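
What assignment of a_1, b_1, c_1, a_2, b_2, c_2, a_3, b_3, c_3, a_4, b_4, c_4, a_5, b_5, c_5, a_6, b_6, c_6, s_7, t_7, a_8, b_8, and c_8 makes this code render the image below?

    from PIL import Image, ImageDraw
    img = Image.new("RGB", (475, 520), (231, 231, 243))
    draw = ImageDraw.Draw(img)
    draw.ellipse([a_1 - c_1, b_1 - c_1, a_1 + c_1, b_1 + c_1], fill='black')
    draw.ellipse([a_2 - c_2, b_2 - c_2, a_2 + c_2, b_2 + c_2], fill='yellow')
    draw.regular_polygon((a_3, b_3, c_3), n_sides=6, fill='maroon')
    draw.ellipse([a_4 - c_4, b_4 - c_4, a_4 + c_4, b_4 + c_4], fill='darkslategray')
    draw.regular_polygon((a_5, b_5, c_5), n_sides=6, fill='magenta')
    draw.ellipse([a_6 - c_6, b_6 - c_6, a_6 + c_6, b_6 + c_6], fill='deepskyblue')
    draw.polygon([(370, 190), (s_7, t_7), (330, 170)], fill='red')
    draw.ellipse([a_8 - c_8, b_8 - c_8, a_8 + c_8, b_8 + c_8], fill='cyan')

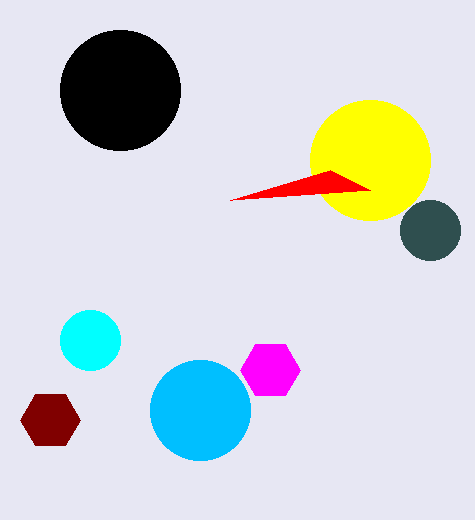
a_1 = 120
b_1 = 90
c_1 = 60
a_2 = 370
b_2 = 160
c_2 = 60
a_3 = 50
b_3 = 420
c_3 = 30
a_4 = 430
b_4 = 230
c_4 = 30
a_5 = 270
b_5 = 370
c_5 = 30
a_6 = 200
b_6 = 410
c_6 = 50
s_7 = 230
t_7 = 200
a_8 = 90
b_8 = 340
c_8 = 30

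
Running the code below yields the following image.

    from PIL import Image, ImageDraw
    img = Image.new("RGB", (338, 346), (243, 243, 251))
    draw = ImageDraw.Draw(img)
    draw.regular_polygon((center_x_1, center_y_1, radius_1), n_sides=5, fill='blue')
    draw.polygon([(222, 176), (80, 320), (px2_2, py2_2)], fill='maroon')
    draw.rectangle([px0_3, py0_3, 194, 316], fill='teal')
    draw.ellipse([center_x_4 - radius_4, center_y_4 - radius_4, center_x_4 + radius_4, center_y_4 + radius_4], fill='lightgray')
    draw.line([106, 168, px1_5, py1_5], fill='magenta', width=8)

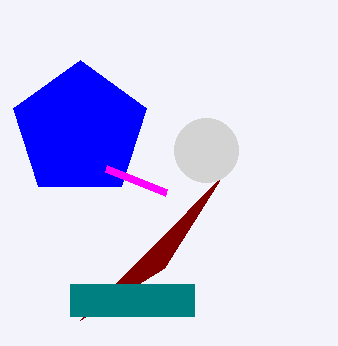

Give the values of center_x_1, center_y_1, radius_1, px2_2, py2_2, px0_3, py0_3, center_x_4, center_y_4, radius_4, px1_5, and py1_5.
center_x_1 = 80; center_y_1 = 130; radius_1 = 70; px2_2 = 164; py2_2 = 268; px0_3 = 70; py0_3 = 284; center_x_4 = 206; center_y_4 = 150; radius_4 = 32; px1_5 = 166; py1_5 = 192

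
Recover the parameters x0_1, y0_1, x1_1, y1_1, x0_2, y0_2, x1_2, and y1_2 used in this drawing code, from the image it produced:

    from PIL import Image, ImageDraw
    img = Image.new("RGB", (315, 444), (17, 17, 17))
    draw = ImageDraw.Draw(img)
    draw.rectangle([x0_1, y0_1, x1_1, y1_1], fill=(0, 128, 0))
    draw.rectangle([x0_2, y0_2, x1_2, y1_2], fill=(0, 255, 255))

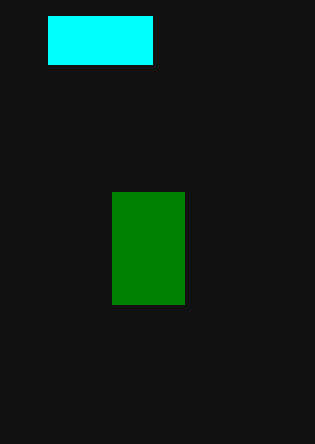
x0_1 = 112
y0_1 = 192
x1_1 = 184
y1_1 = 304
x0_2 = 48
y0_2 = 16
x1_2 = 152
y1_2 = 64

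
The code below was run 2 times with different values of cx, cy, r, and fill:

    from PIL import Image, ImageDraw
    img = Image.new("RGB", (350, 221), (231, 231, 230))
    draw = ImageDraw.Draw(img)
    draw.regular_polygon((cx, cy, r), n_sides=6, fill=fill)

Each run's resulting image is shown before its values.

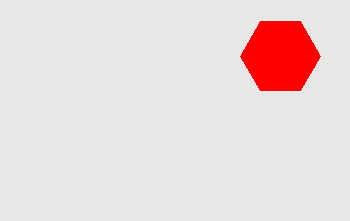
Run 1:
cx = 280
cy = 56
r = 40
fill = 'red'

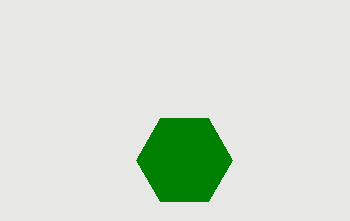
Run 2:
cx = 184
cy = 160
r = 48
fill = 'green'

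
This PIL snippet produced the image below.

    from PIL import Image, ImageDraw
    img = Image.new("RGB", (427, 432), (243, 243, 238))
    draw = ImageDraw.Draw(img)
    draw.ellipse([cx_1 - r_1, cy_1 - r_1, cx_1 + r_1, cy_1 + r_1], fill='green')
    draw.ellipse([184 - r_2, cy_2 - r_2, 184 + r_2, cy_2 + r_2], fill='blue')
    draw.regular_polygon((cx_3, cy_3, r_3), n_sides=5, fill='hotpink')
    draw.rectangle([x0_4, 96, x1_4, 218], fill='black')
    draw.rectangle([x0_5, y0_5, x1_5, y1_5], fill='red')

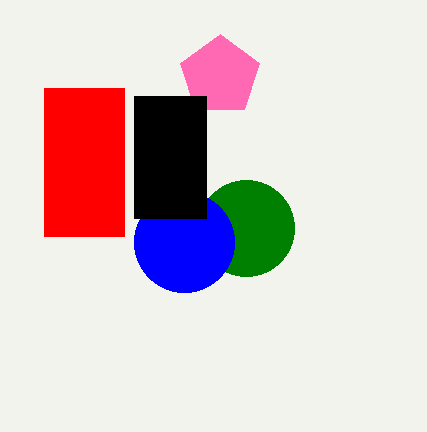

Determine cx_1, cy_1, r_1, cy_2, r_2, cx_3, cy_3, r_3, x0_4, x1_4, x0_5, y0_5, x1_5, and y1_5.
cx_1 = 246; cy_1 = 228; r_1 = 48; cy_2 = 242; r_2 = 50; cx_3 = 220; cy_3 = 76; r_3 = 42; x0_4 = 134; x1_4 = 206; x0_5 = 44; y0_5 = 88; x1_5 = 124; y1_5 = 236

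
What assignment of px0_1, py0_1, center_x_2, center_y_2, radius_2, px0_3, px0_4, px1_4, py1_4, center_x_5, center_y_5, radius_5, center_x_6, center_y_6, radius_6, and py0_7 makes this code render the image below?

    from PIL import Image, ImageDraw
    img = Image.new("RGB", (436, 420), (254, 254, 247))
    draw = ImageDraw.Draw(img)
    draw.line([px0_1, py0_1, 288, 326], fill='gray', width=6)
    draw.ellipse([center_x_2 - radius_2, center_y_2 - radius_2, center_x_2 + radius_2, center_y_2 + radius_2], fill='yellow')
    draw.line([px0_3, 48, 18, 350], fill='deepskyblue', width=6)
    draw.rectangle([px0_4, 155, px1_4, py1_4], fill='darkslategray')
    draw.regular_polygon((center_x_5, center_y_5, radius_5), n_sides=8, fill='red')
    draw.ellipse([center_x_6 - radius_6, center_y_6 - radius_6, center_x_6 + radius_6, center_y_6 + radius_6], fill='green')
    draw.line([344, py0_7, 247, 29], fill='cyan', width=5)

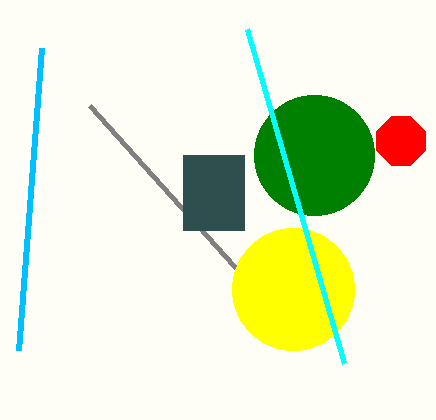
px0_1 = 89; py0_1 = 105; center_x_2 = 293; center_y_2 = 289; radius_2 = 61; px0_3 = 41; px0_4 = 183; px1_4 = 244; py1_4 = 230; center_x_5 = 401; center_y_5 = 141; radius_5 = 26; center_x_6 = 314; center_y_6 = 155; radius_6 = 60; py0_7 = 363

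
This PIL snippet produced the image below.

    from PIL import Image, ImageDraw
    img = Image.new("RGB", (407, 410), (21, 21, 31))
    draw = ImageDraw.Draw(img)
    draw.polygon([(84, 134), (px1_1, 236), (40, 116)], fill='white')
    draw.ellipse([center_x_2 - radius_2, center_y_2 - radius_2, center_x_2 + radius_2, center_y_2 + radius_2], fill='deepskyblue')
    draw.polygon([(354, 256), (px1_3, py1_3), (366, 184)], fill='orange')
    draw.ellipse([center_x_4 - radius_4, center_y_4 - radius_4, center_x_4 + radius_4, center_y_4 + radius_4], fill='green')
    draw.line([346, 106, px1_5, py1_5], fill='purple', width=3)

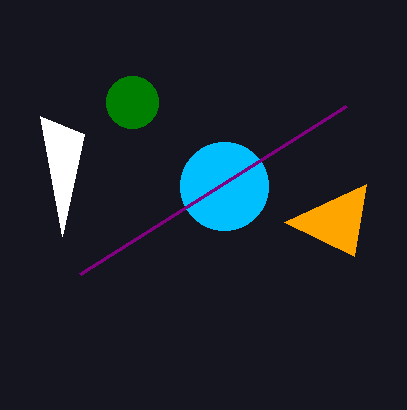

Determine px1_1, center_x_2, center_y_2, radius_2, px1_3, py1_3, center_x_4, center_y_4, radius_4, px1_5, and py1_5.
px1_1 = 62
center_x_2 = 224
center_y_2 = 186
radius_2 = 44
px1_3 = 284
py1_3 = 222
center_x_4 = 132
center_y_4 = 102
radius_4 = 26
px1_5 = 80
py1_5 = 274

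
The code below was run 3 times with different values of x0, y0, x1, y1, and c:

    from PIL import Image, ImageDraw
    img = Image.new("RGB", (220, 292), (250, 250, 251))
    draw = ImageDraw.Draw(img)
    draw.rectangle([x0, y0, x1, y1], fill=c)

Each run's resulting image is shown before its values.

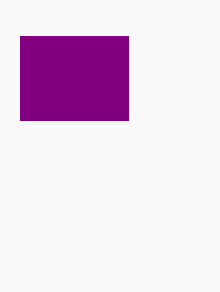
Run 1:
x0 = 20; y0 = 36; x1 = 128; y1 = 120; c = 'purple'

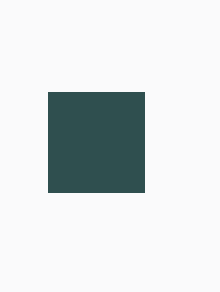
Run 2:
x0 = 48; y0 = 92; x1 = 144; y1 = 192; c = 'darkslategray'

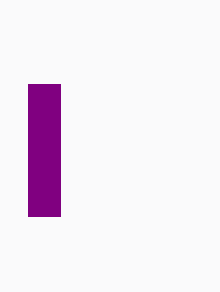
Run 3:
x0 = 28
y0 = 84
x1 = 60
y1 = 216
c = 'purple'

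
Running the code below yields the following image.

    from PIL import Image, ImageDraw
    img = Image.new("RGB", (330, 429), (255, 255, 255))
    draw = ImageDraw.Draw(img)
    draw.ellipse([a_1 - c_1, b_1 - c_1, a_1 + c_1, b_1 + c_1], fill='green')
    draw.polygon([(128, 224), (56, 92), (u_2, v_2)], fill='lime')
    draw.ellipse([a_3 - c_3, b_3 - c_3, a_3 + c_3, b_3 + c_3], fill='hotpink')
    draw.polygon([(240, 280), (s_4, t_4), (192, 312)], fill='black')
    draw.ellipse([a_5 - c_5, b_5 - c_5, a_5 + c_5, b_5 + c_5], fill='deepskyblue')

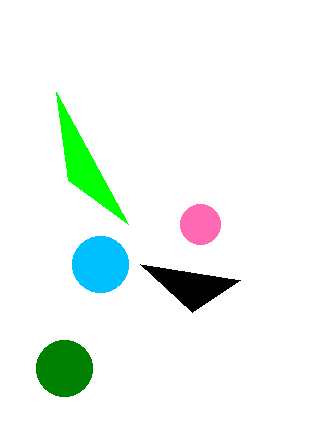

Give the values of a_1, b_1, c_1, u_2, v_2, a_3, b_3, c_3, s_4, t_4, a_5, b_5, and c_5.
a_1 = 64, b_1 = 368, c_1 = 28, u_2 = 68, v_2 = 180, a_3 = 200, b_3 = 224, c_3 = 20, s_4 = 140, t_4 = 264, a_5 = 100, b_5 = 264, c_5 = 28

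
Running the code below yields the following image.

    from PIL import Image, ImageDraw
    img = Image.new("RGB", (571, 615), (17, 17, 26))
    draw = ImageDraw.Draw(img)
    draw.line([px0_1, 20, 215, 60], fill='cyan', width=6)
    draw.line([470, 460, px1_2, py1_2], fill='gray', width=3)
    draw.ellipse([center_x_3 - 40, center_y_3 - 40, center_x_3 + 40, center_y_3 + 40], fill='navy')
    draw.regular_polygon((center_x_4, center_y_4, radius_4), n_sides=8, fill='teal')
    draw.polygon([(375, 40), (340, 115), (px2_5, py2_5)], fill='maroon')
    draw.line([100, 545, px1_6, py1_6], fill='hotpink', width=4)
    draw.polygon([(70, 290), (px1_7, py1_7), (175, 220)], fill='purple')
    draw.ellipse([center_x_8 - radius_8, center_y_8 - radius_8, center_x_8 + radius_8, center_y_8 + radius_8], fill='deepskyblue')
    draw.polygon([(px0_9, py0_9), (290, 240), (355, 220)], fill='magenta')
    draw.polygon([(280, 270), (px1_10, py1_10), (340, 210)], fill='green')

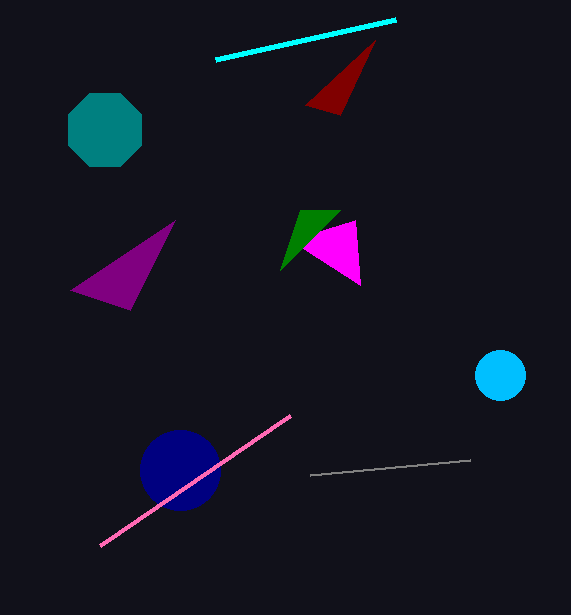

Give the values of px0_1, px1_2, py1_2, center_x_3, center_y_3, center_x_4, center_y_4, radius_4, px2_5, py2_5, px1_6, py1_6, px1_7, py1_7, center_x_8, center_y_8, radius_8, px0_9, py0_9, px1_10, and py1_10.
px0_1 = 395; px1_2 = 310; py1_2 = 475; center_x_3 = 180; center_y_3 = 470; center_x_4 = 105; center_y_4 = 130; radius_4 = 40; px2_5 = 305; py2_5 = 105; px1_6 = 290; py1_6 = 415; px1_7 = 130; py1_7 = 310; center_x_8 = 500; center_y_8 = 375; radius_8 = 25; px0_9 = 360; py0_9 = 285; px1_10 = 300; py1_10 = 210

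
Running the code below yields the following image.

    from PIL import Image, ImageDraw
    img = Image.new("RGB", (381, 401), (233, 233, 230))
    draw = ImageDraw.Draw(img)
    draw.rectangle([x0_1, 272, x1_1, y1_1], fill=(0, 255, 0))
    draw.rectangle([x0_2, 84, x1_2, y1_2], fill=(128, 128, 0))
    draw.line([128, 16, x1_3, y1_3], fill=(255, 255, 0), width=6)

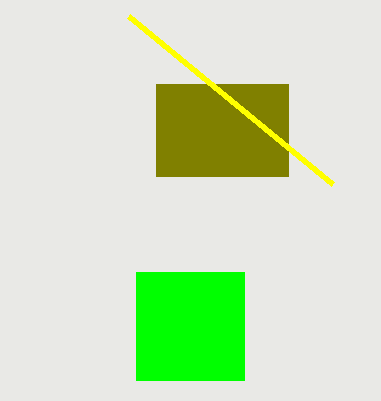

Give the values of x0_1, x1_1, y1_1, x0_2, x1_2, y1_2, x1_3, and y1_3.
x0_1 = 136, x1_1 = 244, y1_1 = 380, x0_2 = 156, x1_2 = 288, y1_2 = 176, x1_3 = 332, y1_3 = 184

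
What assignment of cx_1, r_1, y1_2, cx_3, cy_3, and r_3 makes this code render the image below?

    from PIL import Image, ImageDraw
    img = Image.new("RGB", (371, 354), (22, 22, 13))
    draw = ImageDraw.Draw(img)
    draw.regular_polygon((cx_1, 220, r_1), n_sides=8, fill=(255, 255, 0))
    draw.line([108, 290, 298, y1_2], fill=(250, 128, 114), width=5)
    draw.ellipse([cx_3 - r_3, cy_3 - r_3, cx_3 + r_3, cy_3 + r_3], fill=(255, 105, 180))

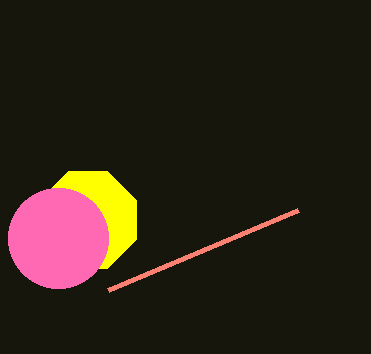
cx_1 = 88, r_1 = 52, y1_2 = 210, cx_3 = 58, cy_3 = 238, r_3 = 50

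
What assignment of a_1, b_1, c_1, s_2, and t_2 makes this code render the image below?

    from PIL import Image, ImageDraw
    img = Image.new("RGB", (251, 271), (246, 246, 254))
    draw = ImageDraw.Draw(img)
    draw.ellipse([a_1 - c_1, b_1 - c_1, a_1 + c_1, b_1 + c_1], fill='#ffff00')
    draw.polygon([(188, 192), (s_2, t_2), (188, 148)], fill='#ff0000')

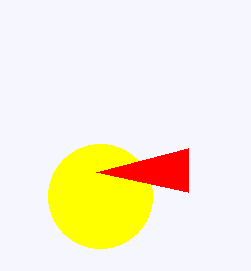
a_1 = 100
b_1 = 196
c_1 = 52
s_2 = 96
t_2 = 172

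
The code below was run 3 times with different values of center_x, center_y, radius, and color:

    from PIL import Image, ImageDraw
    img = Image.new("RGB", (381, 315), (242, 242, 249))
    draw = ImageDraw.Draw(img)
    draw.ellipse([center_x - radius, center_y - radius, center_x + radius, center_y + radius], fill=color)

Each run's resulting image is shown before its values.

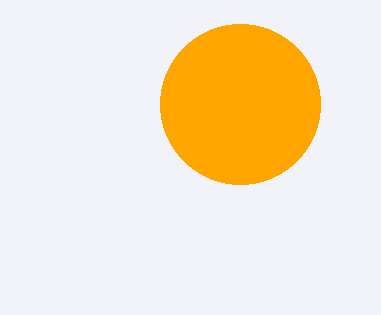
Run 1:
center_x = 240
center_y = 104
radius = 80
color = 'orange'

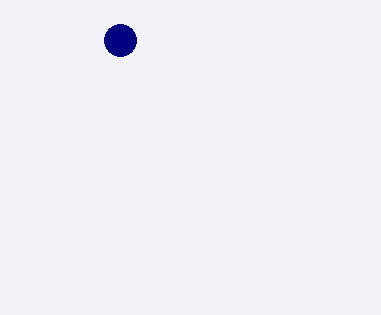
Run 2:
center_x = 120
center_y = 40
radius = 16
color = 'navy'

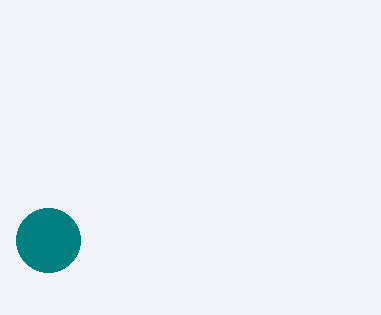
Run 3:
center_x = 48
center_y = 240
radius = 32
color = 'teal'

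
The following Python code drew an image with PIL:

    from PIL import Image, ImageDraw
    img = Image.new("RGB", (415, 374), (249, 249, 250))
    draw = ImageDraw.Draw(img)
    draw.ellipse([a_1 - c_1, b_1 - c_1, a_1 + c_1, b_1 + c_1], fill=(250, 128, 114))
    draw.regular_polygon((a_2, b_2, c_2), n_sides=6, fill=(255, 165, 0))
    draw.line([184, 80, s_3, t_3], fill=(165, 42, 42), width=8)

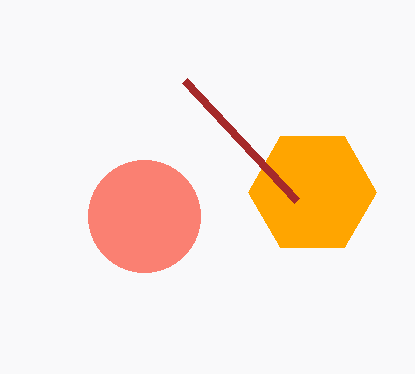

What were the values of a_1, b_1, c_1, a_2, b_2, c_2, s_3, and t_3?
a_1 = 144
b_1 = 216
c_1 = 56
a_2 = 312
b_2 = 192
c_2 = 64
s_3 = 296
t_3 = 200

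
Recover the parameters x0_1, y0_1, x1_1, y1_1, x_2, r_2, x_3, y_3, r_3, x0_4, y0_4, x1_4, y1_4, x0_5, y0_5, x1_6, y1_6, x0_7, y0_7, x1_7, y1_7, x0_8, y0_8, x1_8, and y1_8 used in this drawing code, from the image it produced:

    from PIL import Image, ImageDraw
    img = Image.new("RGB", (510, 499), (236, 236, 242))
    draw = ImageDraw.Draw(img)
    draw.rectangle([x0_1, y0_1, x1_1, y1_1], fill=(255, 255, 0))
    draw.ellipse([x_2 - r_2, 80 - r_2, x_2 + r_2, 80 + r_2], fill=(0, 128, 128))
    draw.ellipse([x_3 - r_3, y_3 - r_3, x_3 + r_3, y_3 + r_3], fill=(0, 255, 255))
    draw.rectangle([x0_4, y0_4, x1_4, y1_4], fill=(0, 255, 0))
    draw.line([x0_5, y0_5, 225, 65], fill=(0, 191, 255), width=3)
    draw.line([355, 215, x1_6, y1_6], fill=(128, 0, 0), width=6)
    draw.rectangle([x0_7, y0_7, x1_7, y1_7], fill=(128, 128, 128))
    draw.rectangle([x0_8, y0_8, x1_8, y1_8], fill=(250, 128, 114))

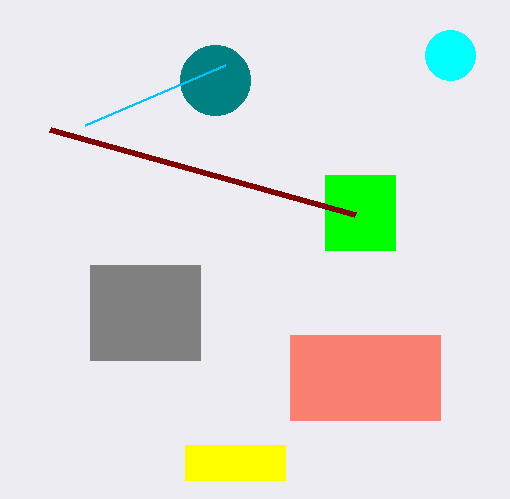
x0_1 = 185
y0_1 = 445
x1_1 = 285
y1_1 = 480
x_2 = 215
r_2 = 35
x_3 = 450
y_3 = 55
r_3 = 25
x0_4 = 325
y0_4 = 175
x1_4 = 395
y1_4 = 250
x0_5 = 85
y0_5 = 125
x1_6 = 50
y1_6 = 130
x0_7 = 90
y0_7 = 265
x1_7 = 200
y1_7 = 360
x0_8 = 290
y0_8 = 335
x1_8 = 440
y1_8 = 420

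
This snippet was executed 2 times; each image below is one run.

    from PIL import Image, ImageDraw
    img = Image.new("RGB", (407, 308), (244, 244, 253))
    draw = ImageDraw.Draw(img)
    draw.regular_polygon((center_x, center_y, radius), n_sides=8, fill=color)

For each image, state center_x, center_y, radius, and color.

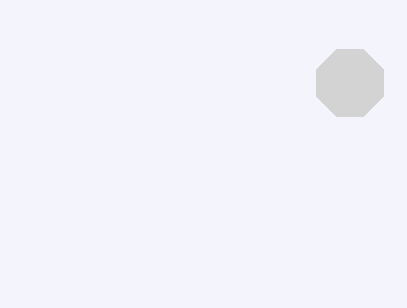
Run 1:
center_x = 350
center_y = 83
radius = 36
color = 'lightgray'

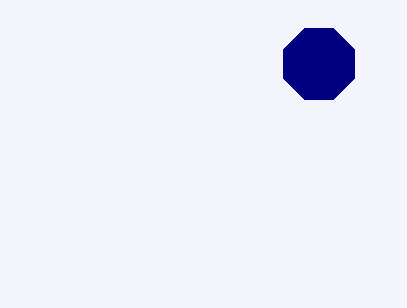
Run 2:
center_x = 319, center_y = 64, radius = 38, color = 'navy'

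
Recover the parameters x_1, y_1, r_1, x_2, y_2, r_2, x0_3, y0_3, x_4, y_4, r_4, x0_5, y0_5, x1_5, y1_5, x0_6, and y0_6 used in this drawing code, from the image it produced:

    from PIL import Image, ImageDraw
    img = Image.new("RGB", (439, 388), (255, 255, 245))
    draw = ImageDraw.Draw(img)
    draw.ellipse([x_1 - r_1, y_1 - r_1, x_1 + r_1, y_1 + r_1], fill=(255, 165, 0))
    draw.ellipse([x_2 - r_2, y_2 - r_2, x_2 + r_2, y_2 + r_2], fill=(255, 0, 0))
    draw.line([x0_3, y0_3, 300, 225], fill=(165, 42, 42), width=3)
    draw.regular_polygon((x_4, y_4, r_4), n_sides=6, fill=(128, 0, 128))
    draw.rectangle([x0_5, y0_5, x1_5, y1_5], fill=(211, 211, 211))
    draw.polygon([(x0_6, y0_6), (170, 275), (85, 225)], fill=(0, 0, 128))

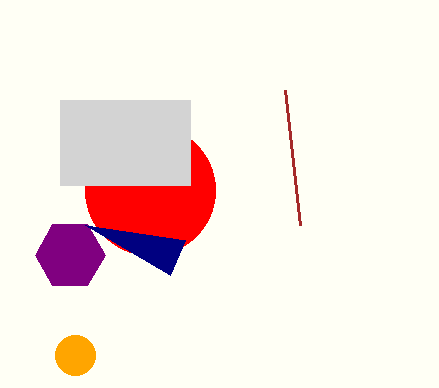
x_1 = 75, y_1 = 355, r_1 = 20, x_2 = 150, y_2 = 190, r_2 = 65, x0_3 = 285, y0_3 = 90, x_4 = 70, y_4 = 255, r_4 = 35, x0_5 = 60, y0_5 = 100, x1_5 = 190, y1_5 = 185, x0_6 = 185, y0_6 = 240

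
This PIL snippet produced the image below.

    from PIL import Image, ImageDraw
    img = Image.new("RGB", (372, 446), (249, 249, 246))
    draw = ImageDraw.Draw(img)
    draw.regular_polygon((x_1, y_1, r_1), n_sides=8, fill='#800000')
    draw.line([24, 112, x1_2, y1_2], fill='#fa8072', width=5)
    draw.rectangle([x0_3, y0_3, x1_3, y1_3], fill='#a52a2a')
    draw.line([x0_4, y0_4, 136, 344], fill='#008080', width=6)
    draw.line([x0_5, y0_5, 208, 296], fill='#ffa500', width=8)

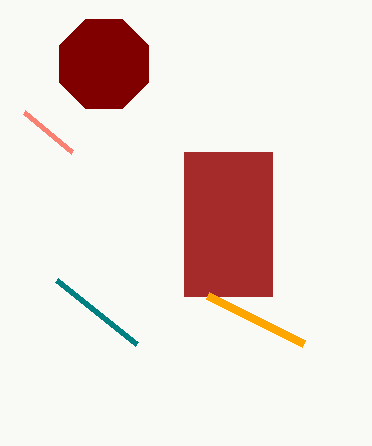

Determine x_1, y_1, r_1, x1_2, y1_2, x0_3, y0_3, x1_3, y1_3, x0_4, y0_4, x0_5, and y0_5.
x_1 = 104; y_1 = 64; r_1 = 48; x1_2 = 72; y1_2 = 152; x0_3 = 184; y0_3 = 152; x1_3 = 272; y1_3 = 296; x0_4 = 56; y0_4 = 280; x0_5 = 304; y0_5 = 344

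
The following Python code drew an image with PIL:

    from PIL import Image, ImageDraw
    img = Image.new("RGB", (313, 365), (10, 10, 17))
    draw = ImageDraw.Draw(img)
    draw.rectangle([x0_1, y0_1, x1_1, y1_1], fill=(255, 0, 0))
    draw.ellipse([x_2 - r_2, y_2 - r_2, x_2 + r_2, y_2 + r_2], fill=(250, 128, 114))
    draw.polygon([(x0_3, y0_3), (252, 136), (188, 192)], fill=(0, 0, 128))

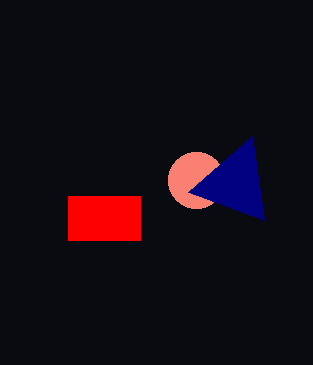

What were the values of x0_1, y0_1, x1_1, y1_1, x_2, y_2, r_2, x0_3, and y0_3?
x0_1 = 68; y0_1 = 196; x1_1 = 140; y1_1 = 240; x_2 = 196; y_2 = 180; r_2 = 28; x0_3 = 264; y0_3 = 220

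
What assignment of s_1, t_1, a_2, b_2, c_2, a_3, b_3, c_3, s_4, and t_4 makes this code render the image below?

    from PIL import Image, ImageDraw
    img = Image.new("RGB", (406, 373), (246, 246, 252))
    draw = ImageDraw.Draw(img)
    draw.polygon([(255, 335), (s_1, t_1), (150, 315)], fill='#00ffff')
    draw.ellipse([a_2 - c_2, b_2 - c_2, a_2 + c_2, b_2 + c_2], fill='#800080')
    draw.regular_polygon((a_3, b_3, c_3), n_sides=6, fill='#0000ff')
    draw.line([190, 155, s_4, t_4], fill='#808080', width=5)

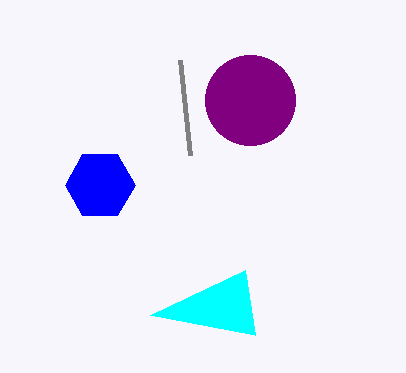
s_1 = 245, t_1 = 270, a_2 = 250, b_2 = 100, c_2 = 45, a_3 = 100, b_3 = 185, c_3 = 35, s_4 = 180, t_4 = 60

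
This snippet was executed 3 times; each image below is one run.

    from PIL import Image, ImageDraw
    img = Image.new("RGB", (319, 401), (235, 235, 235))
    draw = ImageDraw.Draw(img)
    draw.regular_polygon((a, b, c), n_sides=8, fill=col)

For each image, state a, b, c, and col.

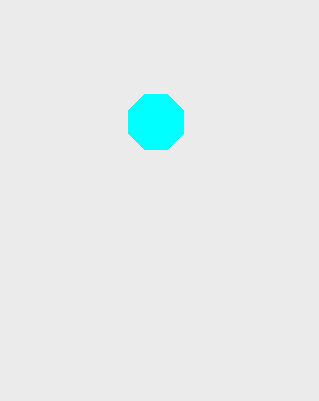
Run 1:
a = 156, b = 122, c = 30, col = 'cyan'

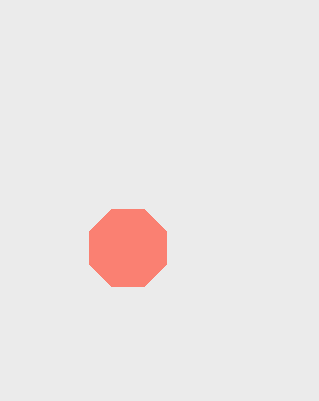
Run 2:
a = 128; b = 248; c = 42; col = 'salmon'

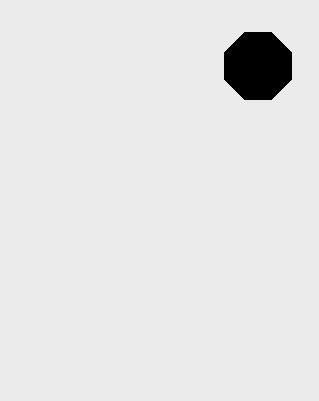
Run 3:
a = 258; b = 66; c = 36; col = 'black'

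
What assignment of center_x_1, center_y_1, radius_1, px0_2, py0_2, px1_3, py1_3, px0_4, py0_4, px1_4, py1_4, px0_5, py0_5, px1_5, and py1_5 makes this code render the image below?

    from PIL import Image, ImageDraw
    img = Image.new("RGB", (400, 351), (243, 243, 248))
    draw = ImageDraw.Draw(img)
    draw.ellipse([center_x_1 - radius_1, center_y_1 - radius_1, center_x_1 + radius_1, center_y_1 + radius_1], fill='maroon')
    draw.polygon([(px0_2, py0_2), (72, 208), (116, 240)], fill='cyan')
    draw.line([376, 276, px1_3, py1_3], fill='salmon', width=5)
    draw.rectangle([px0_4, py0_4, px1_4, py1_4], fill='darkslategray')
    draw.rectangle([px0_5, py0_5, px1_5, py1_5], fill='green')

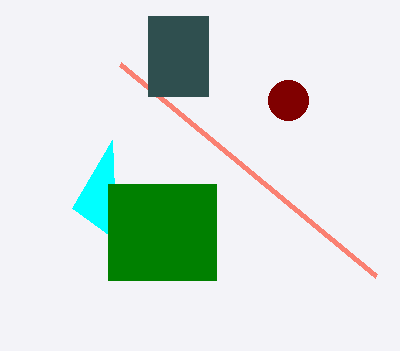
center_x_1 = 288, center_y_1 = 100, radius_1 = 20, px0_2 = 112, py0_2 = 140, px1_3 = 120, py1_3 = 64, px0_4 = 148, py0_4 = 16, px1_4 = 208, py1_4 = 96, px0_5 = 108, py0_5 = 184, px1_5 = 216, py1_5 = 280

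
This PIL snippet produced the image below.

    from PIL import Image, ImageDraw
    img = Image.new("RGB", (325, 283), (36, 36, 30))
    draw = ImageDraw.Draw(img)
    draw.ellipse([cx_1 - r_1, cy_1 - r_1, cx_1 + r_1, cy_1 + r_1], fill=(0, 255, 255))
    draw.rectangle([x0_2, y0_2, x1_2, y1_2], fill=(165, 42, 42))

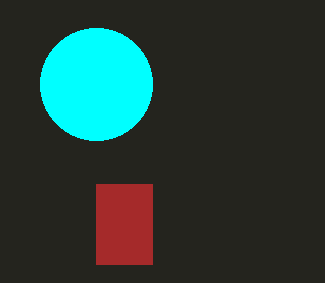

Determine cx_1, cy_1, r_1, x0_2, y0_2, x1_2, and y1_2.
cx_1 = 96; cy_1 = 84; r_1 = 56; x0_2 = 96; y0_2 = 184; x1_2 = 152; y1_2 = 264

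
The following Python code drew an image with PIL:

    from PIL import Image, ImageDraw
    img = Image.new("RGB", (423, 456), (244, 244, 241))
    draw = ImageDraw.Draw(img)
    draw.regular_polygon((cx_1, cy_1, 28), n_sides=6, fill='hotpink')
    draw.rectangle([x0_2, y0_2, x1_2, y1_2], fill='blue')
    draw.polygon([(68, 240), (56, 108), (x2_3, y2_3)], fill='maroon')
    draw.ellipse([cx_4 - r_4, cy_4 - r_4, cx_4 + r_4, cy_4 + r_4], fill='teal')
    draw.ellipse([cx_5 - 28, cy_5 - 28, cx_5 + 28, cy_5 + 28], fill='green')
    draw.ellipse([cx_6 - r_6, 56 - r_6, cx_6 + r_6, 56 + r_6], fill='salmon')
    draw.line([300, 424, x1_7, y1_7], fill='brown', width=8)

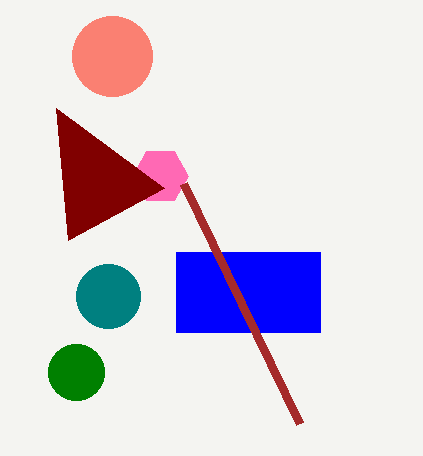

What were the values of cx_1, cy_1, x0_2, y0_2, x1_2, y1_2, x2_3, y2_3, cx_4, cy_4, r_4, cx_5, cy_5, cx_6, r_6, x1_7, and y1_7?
cx_1 = 160, cy_1 = 176, x0_2 = 176, y0_2 = 252, x1_2 = 320, y1_2 = 332, x2_3 = 164, y2_3 = 188, cx_4 = 108, cy_4 = 296, r_4 = 32, cx_5 = 76, cy_5 = 372, cx_6 = 112, r_6 = 40, x1_7 = 184, y1_7 = 184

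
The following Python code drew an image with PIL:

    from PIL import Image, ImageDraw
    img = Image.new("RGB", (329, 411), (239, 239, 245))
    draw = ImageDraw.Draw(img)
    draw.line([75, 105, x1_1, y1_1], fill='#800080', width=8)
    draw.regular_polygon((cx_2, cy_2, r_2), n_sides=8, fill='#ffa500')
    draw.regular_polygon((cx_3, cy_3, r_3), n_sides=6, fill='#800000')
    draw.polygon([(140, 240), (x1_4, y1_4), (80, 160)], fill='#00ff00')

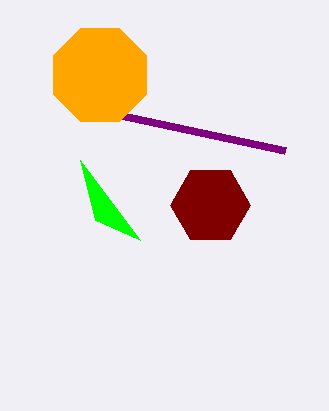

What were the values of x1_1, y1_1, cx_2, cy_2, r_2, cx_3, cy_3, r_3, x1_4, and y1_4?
x1_1 = 285, y1_1 = 150, cx_2 = 100, cy_2 = 75, r_2 = 50, cx_3 = 210, cy_3 = 205, r_3 = 40, x1_4 = 95, y1_4 = 220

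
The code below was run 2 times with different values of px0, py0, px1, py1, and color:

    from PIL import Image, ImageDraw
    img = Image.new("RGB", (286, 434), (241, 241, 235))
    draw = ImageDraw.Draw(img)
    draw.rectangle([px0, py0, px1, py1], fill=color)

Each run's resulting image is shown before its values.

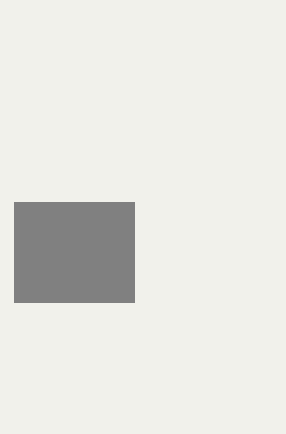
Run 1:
px0 = 14, py0 = 202, px1 = 134, py1 = 302, color = 'gray'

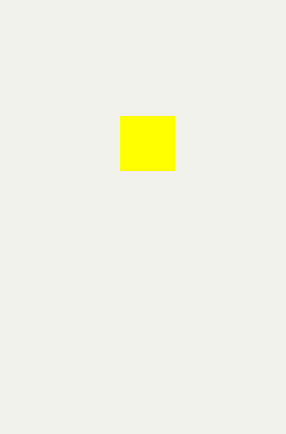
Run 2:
px0 = 120; py0 = 116; px1 = 174; py1 = 170; color = 'yellow'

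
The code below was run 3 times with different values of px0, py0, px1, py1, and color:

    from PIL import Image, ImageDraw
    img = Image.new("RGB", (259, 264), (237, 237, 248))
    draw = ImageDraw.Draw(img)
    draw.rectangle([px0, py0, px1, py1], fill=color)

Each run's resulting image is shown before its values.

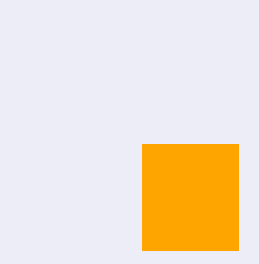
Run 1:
px0 = 142, py0 = 144, px1 = 238, py1 = 250, color = 'orange'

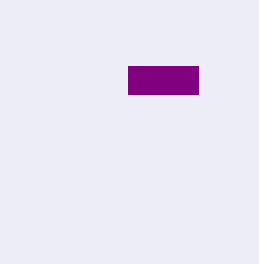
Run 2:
px0 = 128; py0 = 66; px1 = 198; py1 = 94; color = 'purple'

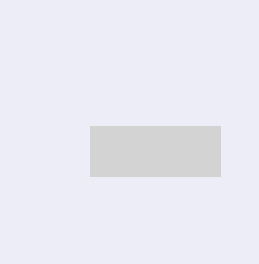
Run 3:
px0 = 90
py0 = 126
px1 = 220
py1 = 176
color = 'lightgray'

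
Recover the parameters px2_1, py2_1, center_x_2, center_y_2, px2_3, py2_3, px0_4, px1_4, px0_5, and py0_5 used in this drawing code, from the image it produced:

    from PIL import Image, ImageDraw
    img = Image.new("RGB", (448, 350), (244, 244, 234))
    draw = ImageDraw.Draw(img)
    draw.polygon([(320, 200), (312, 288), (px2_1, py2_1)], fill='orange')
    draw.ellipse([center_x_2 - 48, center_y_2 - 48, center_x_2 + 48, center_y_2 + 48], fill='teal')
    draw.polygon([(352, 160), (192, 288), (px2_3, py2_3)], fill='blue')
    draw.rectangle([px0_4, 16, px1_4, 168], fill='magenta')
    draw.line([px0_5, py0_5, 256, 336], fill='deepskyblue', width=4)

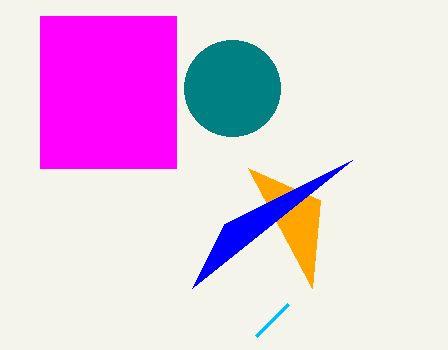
px2_1 = 248, py2_1 = 168, center_x_2 = 232, center_y_2 = 88, px2_3 = 224, py2_3 = 224, px0_4 = 40, px1_4 = 176, px0_5 = 288, py0_5 = 304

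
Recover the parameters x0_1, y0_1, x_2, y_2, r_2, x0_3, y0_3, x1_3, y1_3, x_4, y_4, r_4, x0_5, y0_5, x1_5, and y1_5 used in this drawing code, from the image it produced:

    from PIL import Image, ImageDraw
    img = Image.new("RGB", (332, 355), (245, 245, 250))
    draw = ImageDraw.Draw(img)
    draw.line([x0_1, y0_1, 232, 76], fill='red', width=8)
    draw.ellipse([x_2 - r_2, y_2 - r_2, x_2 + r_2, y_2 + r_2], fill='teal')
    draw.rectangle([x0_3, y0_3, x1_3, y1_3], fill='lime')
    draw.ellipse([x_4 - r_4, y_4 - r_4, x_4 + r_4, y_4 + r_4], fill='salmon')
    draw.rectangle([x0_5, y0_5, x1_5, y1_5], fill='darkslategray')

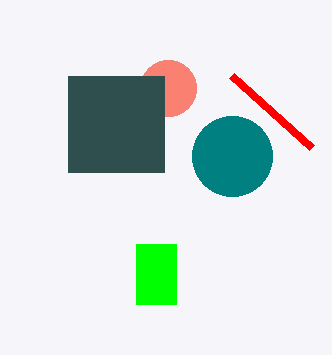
x0_1 = 312, y0_1 = 148, x_2 = 232, y_2 = 156, r_2 = 40, x0_3 = 136, y0_3 = 244, x1_3 = 176, y1_3 = 304, x_4 = 168, y_4 = 88, r_4 = 28, x0_5 = 68, y0_5 = 76, x1_5 = 164, y1_5 = 172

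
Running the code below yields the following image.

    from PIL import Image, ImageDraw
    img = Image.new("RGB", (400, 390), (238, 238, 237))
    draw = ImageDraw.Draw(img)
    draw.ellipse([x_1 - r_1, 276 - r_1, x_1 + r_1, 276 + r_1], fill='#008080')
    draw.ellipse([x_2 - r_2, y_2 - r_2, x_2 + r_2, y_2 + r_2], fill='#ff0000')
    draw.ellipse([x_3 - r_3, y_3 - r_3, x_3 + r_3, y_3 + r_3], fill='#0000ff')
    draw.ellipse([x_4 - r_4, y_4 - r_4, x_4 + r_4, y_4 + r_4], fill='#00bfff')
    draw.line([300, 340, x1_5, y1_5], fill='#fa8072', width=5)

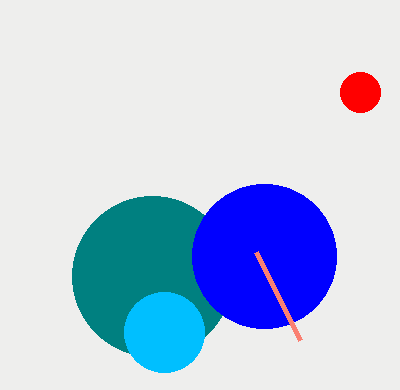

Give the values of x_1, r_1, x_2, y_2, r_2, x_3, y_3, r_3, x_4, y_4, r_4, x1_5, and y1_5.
x_1 = 152, r_1 = 80, x_2 = 360, y_2 = 92, r_2 = 20, x_3 = 264, y_3 = 256, r_3 = 72, x_4 = 164, y_4 = 332, r_4 = 40, x1_5 = 256, y1_5 = 252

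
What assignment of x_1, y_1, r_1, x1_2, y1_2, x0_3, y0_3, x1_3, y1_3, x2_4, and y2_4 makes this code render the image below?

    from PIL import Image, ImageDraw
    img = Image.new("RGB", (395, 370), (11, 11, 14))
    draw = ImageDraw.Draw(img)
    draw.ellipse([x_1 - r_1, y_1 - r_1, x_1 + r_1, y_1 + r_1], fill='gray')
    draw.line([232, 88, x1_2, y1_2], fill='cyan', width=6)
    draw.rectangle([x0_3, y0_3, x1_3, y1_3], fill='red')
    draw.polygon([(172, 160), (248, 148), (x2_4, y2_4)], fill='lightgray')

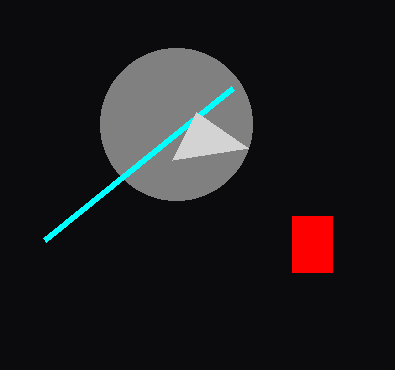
x_1 = 176; y_1 = 124; r_1 = 76; x1_2 = 44; y1_2 = 240; x0_3 = 292; y0_3 = 216; x1_3 = 332; y1_3 = 272; x2_4 = 196; y2_4 = 112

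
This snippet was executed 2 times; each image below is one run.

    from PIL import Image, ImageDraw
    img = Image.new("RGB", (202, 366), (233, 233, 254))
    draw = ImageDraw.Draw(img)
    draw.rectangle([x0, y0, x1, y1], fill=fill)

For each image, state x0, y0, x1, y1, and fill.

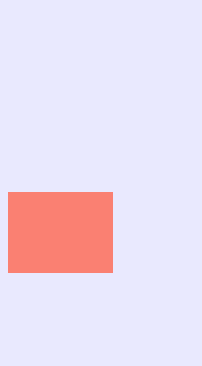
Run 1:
x0 = 8, y0 = 192, x1 = 112, y1 = 272, fill = 'salmon'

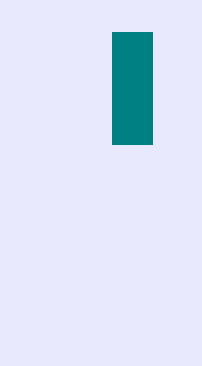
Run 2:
x0 = 112, y0 = 32, x1 = 152, y1 = 144, fill = 'teal'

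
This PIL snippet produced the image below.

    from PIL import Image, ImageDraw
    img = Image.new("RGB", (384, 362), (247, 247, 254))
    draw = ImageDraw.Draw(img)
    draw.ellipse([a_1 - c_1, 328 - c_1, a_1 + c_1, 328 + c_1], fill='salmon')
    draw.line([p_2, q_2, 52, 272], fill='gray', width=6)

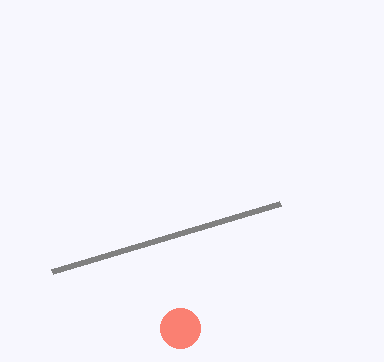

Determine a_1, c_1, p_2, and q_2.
a_1 = 180
c_1 = 20
p_2 = 280
q_2 = 204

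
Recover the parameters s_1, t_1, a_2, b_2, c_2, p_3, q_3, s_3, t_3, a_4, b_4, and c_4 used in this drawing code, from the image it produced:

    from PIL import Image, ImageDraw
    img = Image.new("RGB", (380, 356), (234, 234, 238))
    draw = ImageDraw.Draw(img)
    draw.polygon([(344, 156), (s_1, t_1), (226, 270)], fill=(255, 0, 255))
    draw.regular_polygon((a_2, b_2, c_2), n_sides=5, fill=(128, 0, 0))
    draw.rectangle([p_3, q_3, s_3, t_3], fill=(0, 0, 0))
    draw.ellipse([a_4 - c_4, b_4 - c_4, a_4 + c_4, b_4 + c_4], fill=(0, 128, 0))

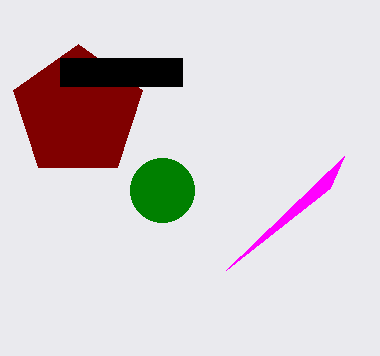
s_1 = 330; t_1 = 188; a_2 = 78; b_2 = 112; c_2 = 68; p_3 = 60; q_3 = 58; s_3 = 182; t_3 = 86; a_4 = 162; b_4 = 190; c_4 = 32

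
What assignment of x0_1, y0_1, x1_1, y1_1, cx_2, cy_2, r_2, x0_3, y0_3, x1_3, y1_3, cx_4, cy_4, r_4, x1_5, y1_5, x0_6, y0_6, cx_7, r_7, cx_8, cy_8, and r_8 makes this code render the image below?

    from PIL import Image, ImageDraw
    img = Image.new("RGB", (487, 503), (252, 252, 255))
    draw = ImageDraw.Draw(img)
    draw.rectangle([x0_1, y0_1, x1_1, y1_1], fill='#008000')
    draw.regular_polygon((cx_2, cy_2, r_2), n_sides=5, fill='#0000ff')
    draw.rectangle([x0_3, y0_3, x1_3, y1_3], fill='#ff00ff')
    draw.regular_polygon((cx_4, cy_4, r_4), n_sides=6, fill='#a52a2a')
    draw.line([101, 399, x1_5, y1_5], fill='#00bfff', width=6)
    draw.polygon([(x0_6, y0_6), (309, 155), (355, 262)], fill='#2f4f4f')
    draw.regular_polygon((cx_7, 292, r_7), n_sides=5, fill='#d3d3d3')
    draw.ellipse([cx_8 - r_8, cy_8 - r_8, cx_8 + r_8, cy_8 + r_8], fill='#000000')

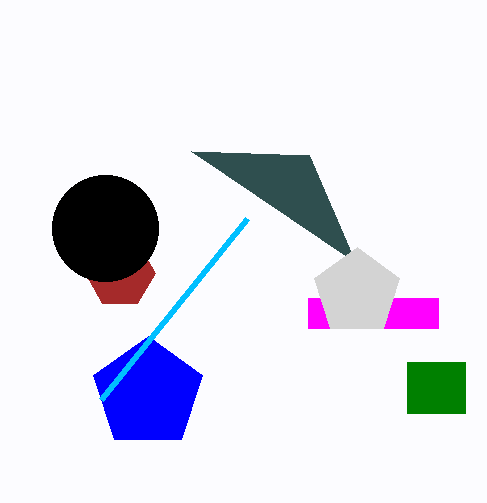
x0_1 = 407, y0_1 = 362, x1_1 = 465, y1_1 = 413, cx_2 = 148, cy_2 = 393, r_2 = 57, x0_3 = 308, y0_3 = 298, x1_3 = 438, y1_3 = 328, cx_4 = 120, cy_4 = 273, r_4 = 35, x1_5 = 247, y1_5 = 218, x0_6 = 191, y0_6 = 151, cx_7 = 357, r_7 = 45, cx_8 = 105, cy_8 = 228, r_8 = 53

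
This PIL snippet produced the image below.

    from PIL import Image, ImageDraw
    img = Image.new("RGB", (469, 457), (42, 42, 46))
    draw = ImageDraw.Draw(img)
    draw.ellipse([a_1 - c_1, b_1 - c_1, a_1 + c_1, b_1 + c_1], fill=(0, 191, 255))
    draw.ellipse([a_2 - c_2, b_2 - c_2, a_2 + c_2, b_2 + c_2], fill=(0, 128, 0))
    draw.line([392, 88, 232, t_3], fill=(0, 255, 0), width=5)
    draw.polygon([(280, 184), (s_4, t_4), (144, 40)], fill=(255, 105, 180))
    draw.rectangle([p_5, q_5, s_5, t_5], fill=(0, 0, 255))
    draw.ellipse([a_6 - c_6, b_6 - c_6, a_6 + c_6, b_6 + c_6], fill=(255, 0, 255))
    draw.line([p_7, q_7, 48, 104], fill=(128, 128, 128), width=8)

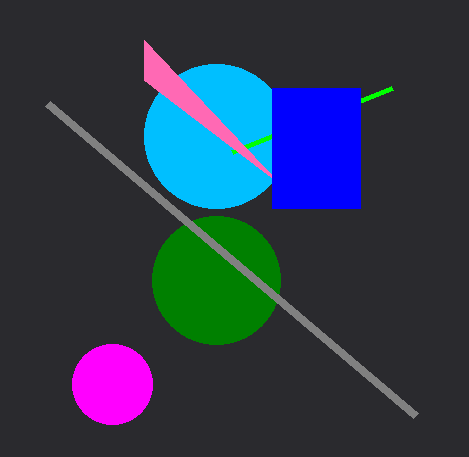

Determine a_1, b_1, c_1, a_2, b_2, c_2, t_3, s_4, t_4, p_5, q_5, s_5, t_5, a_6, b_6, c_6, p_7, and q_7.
a_1 = 216; b_1 = 136; c_1 = 72; a_2 = 216; b_2 = 280; c_2 = 64; t_3 = 152; s_4 = 144; t_4 = 80; p_5 = 272; q_5 = 88; s_5 = 360; t_5 = 208; a_6 = 112; b_6 = 384; c_6 = 40; p_7 = 416; q_7 = 416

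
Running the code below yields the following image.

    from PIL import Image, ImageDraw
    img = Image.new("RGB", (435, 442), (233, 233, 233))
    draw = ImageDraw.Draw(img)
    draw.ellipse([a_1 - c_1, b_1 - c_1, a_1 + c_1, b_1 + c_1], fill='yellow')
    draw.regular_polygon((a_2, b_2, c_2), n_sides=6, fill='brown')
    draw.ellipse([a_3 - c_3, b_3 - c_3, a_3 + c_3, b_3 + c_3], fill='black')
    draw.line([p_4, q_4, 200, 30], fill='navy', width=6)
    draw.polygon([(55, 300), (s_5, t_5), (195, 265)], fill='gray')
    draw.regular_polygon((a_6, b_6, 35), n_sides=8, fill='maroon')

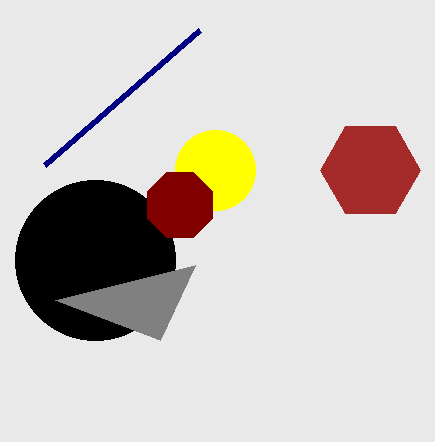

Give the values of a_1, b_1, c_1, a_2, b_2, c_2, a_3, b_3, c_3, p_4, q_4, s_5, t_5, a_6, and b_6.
a_1 = 215
b_1 = 170
c_1 = 40
a_2 = 370
b_2 = 170
c_2 = 50
a_3 = 95
b_3 = 260
c_3 = 80
p_4 = 45
q_4 = 165
s_5 = 160
t_5 = 340
a_6 = 180
b_6 = 205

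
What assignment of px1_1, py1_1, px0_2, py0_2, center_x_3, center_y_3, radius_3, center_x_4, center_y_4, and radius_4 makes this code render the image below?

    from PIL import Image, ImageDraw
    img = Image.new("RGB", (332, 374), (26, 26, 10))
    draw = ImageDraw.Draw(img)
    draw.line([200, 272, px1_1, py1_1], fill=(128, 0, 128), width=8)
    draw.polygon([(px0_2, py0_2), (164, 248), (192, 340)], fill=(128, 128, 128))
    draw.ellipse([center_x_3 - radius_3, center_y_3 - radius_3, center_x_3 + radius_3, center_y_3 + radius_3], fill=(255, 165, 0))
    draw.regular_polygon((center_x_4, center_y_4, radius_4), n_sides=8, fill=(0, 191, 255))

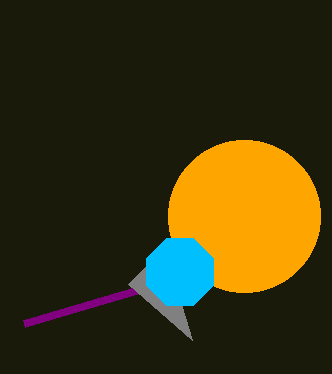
px1_1 = 24; py1_1 = 324; px0_2 = 128; py0_2 = 284; center_x_3 = 244; center_y_3 = 216; radius_3 = 76; center_x_4 = 180; center_y_4 = 272; radius_4 = 36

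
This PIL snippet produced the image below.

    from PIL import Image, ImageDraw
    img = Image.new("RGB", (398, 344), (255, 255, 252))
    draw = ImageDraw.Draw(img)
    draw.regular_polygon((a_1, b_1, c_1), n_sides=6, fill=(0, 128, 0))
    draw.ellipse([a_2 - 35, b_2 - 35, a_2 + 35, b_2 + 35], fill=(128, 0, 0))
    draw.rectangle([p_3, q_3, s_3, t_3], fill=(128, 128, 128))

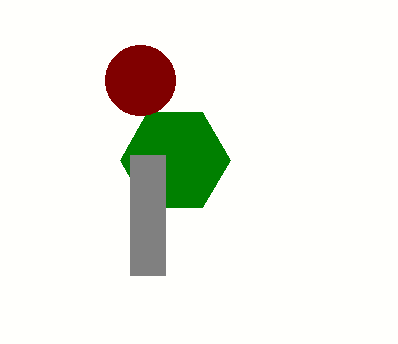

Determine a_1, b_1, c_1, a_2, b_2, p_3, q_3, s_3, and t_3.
a_1 = 175, b_1 = 160, c_1 = 55, a_2 = 140, b_2 = 80, p_3 = 130, q_3 = 155, s_3 = 165, t_3 = 275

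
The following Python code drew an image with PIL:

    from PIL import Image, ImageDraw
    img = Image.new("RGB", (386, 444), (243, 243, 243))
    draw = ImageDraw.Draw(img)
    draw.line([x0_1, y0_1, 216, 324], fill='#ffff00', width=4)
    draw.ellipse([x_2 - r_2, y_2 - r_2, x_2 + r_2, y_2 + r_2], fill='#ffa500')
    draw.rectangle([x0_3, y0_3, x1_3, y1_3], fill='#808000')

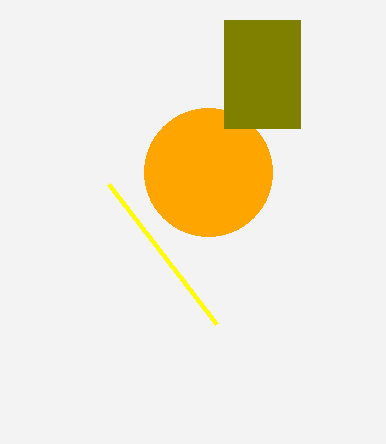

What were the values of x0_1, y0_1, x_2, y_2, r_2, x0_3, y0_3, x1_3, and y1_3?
x0_1 = 108, y0_1 = 184, x_2 = 208, y_2 = 172, r_2 = 64, x0_3 = 224, y0_3 = 20, x1_3 = 300, y1_3 = 128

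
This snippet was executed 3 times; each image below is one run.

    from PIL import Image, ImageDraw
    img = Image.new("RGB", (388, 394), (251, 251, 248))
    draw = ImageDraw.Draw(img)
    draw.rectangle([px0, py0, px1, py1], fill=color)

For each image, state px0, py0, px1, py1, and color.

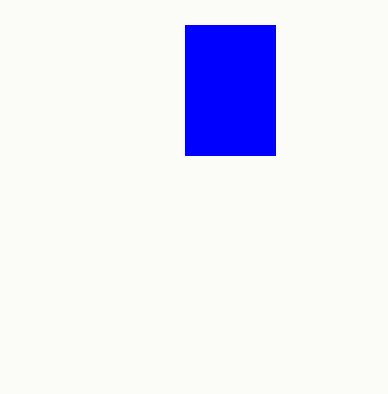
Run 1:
px0 = 185; py0 = 25; px1 = 275; py1 = 155; color = 'blue'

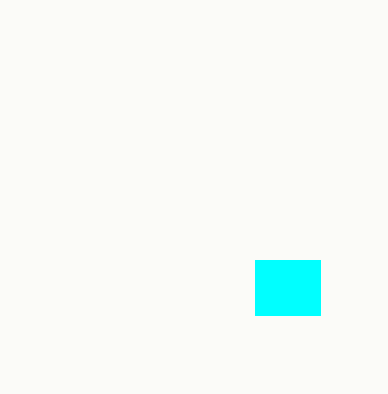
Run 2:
px0 = 255, py0 = 260, px1 = 320, py1 = 315, color = 'cyan'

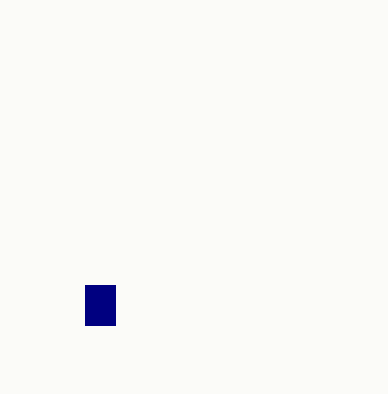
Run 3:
px0 = 85
py0 = 285
px1 = 115
py1 = 325
color = 'navy'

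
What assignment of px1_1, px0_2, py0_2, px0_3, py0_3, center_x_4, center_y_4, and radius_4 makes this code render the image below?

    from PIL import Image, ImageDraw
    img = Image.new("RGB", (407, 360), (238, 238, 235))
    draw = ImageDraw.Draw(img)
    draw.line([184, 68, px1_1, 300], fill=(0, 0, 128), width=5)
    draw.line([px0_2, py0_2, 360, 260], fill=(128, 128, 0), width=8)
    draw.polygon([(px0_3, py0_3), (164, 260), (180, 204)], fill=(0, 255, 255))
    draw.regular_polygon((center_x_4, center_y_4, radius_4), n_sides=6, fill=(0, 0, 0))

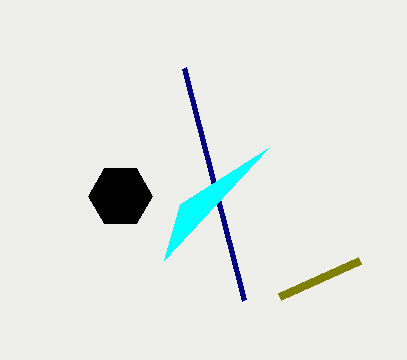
px1_1 = 244; px0_2 = 280; py0_2 = 296; px0_3 = 268; py0_3 = 148; center_x_4 = 120; center_y_4 = 196; radius_4 = 32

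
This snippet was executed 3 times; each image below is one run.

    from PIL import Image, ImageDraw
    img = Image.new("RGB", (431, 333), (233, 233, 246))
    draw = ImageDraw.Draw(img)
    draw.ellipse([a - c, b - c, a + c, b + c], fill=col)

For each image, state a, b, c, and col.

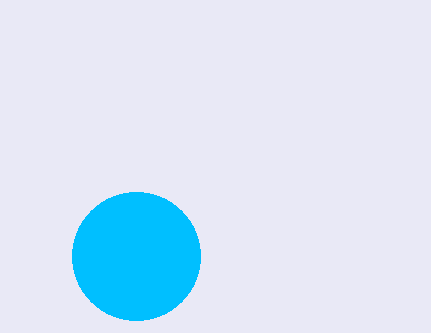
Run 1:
a = 136
b = 256
c = 64
col = 'deepskyblue'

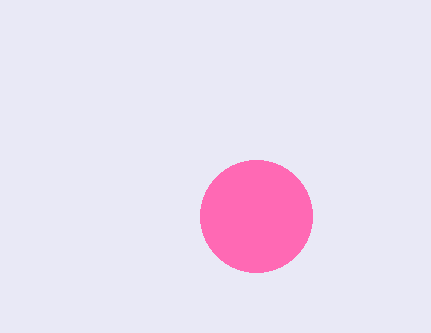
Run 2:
a = 256, b = 216, c = 56, col = 'hotpink'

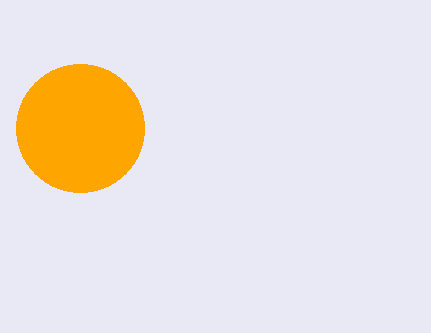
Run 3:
a = 80
b = 128
c = 64
col = 'orange'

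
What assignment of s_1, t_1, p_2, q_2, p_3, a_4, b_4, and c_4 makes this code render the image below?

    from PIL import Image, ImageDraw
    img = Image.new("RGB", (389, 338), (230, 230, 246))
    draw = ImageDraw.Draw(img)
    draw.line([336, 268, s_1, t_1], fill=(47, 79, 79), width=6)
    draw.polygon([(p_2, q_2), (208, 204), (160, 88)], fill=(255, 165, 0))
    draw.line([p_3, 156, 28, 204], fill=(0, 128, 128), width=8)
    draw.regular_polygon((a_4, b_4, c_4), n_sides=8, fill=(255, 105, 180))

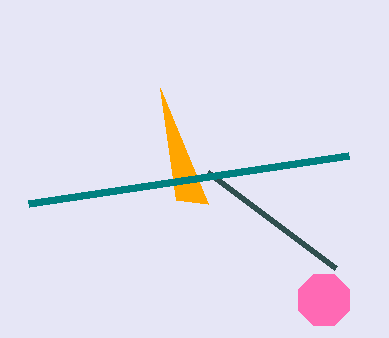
s_1 = 208; t_1 = 172; p_2 = 176; q_2 = 200; p_3 = 348; a_4 = 324; b_4 = 300; c_4 = 28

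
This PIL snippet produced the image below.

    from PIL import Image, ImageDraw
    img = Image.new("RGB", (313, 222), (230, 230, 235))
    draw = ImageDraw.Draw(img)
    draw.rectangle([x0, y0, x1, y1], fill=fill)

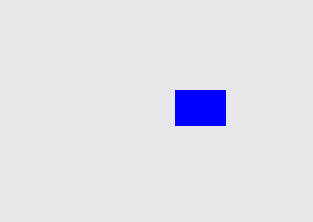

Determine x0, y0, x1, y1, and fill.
x0 = 175, y0 = 90, x1 = 225, y1 = 125, fill = 'blue'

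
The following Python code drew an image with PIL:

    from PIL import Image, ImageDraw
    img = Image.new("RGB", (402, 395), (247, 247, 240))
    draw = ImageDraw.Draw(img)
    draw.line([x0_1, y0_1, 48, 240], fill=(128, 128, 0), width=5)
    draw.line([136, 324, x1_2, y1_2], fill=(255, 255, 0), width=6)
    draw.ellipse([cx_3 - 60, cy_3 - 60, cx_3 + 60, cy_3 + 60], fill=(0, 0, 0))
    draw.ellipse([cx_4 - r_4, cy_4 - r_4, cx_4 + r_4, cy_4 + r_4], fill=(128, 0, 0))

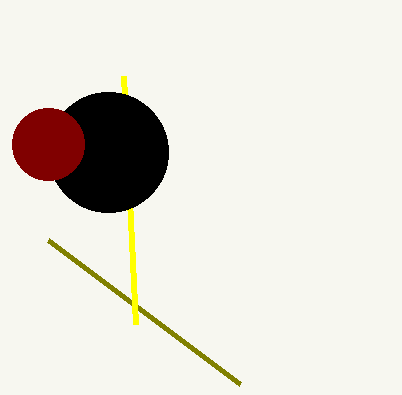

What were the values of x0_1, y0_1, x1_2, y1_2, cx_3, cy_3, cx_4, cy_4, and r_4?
x0_1 = 240; y0_1 = 384; x1_2 = 124; y1_2 = 76; cx_3 = 108; cy_3 = 152; cx_4 = 48; cy_4 = 144; r_4 = 36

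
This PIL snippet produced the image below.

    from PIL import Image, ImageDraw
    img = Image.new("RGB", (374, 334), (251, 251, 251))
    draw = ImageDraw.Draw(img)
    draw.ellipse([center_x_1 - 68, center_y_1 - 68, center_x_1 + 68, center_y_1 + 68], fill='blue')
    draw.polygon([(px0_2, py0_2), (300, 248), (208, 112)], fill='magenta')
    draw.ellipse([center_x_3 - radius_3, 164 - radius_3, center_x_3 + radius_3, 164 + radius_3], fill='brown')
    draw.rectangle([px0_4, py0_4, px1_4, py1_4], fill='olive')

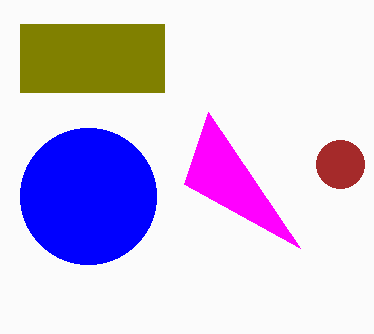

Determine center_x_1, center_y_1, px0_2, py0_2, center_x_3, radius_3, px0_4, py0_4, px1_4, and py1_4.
center_x_1 = 88
center_y_1 = 196
px0_2 = 184
py0_2 = 184
center_x_3 = 340
radius_3 = 24
px0_4 = 20
py0_4 = 24
px1_4 = 164
py1_4 = 92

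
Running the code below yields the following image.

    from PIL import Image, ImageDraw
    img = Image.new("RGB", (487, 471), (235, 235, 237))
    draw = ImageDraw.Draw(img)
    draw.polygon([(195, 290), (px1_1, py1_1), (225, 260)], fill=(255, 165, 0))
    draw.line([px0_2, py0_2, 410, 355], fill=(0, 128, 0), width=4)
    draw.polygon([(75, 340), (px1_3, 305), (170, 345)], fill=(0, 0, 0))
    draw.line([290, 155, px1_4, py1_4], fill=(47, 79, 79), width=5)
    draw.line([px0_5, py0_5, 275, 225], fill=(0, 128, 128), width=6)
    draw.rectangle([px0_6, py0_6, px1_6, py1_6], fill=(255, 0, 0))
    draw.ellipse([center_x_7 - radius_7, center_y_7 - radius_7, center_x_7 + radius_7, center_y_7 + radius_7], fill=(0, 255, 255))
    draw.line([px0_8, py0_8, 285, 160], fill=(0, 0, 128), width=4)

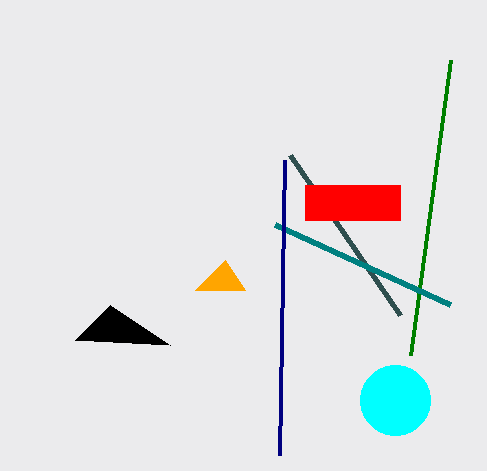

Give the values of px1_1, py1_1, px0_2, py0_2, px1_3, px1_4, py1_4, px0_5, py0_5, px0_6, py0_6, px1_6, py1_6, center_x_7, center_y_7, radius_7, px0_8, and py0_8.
px1_1 = 245, py1_1 = 290, px0_2 = 450, py0_2 = 60, px1_3 = 110, px1_4 = 400, py1_4 = 315, px0_5 = 450, py0_5 = 305, px0_6 = 305, py0_6 = 185, px1_6 = 400, py1_6 = 220, center_x_7 = 395, center_y_7 = 400, radius_7 = 35, px0_8 = 280, py0_8 = 455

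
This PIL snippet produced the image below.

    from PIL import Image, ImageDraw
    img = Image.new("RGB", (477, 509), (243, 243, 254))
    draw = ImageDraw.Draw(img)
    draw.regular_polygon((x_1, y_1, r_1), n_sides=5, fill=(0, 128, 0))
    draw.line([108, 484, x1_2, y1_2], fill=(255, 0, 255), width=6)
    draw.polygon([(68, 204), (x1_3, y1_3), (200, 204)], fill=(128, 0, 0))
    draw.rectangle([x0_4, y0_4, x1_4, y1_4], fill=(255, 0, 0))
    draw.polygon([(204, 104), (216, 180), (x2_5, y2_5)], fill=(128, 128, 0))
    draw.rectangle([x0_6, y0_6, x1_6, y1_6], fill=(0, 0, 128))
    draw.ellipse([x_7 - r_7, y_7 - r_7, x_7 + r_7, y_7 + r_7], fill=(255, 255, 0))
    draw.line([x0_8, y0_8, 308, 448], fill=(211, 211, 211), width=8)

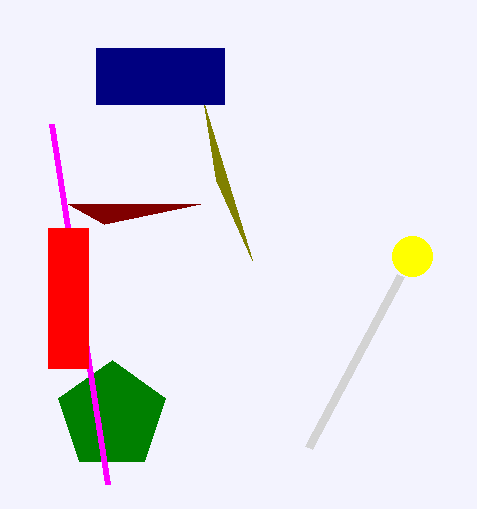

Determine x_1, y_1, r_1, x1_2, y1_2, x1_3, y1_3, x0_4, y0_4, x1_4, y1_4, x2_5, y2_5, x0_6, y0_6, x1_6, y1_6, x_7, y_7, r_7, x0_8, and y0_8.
x_1 = 112; y_1 = 416; r_1 = 56; x1_2 = 52; y1_2 = 124; x1_3 = 104; y1_3 = 224; x0_4 = 48; y0_4 = 228; x1_4 = 88; y1_4 = 368; x2_5 = 252; y2_5 = 260; x0_6 = 96; y0_6 = 48; x1_6 = 224; y1_6 = 104; x_7 = 412; y_7 = 256; r_7 = 20; x0_8 = 400; y0_8 = 276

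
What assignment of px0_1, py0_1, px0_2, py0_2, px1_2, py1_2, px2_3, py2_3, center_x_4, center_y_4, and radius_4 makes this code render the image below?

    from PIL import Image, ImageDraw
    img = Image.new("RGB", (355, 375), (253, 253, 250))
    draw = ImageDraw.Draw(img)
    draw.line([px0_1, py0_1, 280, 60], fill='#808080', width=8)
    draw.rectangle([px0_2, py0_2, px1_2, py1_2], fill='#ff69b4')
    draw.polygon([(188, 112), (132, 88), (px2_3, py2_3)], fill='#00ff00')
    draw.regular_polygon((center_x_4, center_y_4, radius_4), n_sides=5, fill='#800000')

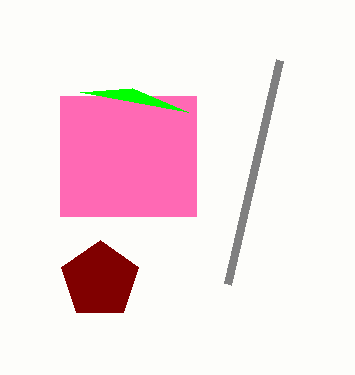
px0_1 = 228; py0_1 = 284; px0_2 = 60; py0_2 = 96; px1_2 = 196; py1_2 = 216; px2_3 = 80; py2_3 = 92; center_x_4 = 100; center_y_4 = 280; radius_4 = 40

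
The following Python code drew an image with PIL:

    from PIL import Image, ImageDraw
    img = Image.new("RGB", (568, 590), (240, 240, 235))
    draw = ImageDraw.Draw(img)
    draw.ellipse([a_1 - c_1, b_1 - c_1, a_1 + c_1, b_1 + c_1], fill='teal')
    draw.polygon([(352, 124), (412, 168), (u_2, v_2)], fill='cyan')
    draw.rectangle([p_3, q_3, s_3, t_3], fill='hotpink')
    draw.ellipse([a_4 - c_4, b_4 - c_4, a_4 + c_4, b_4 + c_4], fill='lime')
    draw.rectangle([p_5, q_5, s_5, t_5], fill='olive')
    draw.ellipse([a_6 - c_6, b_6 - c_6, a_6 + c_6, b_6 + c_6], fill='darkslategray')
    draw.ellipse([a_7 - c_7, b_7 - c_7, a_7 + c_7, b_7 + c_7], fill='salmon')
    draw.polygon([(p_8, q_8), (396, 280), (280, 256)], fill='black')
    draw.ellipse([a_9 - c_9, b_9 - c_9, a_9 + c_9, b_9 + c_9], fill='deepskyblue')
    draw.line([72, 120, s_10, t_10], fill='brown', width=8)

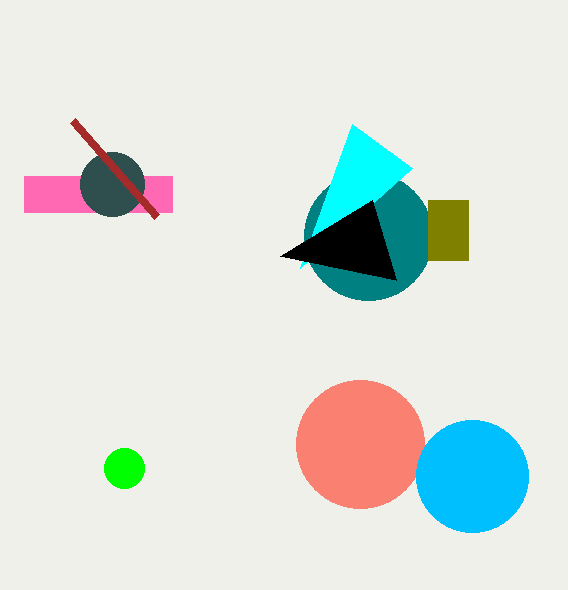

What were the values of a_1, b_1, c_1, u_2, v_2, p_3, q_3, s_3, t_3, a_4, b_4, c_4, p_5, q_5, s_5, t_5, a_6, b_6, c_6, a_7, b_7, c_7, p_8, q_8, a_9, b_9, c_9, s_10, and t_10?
a_1 = 368
b_1 = 236
c_1 = 64
u_2 = 300
v_2 = 268
p_3 = 24
q_3 = 176
s_3 = 172
t_3 = 212
a_4 = 124
b_4 = 468
c_4 = 20
p_5 = 428
q_5 = 200
s_5 = 468
t_5 = 260
a_6 = 112
b_6 = 184
c_6 = 32
a_7 = 360
b_7 = 444
c_7 = 64
p_8 = 372
q_8 = 200
a_9 = 472
b_9 = 476
c_9 = 56
s_10 = 156
t_10 = 216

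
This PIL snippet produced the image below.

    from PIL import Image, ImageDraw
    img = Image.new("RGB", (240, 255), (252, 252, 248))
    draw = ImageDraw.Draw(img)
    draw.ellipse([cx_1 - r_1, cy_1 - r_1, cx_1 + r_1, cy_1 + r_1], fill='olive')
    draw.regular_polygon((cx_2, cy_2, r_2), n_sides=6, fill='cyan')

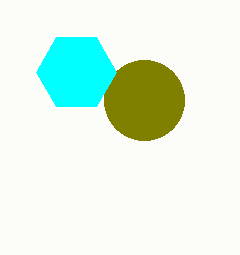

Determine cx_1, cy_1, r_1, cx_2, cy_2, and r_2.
cx_1 = 144; cy_1 = 100; r_1 = 40; cx_2 = 76; cy_2 = 72; r_2 = 40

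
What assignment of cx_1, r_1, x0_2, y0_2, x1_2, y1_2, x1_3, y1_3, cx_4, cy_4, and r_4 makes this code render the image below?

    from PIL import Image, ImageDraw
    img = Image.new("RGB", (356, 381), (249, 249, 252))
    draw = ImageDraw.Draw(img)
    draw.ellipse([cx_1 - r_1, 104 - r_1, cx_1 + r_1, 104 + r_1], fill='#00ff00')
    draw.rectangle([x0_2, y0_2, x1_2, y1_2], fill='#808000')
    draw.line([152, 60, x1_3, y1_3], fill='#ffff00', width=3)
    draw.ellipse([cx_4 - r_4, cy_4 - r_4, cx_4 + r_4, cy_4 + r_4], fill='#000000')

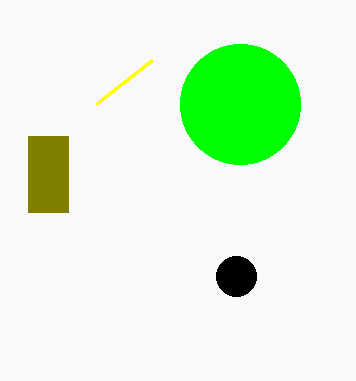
cx_1 = 240; r_1 = 60; x0_2 = 28; y0_2 = 136; x1_2 = 68; y1_2 = 212; x1_3 = 96; y1_3 = 104; cx_4 = 236; cy_4 = 276; r_4 = 20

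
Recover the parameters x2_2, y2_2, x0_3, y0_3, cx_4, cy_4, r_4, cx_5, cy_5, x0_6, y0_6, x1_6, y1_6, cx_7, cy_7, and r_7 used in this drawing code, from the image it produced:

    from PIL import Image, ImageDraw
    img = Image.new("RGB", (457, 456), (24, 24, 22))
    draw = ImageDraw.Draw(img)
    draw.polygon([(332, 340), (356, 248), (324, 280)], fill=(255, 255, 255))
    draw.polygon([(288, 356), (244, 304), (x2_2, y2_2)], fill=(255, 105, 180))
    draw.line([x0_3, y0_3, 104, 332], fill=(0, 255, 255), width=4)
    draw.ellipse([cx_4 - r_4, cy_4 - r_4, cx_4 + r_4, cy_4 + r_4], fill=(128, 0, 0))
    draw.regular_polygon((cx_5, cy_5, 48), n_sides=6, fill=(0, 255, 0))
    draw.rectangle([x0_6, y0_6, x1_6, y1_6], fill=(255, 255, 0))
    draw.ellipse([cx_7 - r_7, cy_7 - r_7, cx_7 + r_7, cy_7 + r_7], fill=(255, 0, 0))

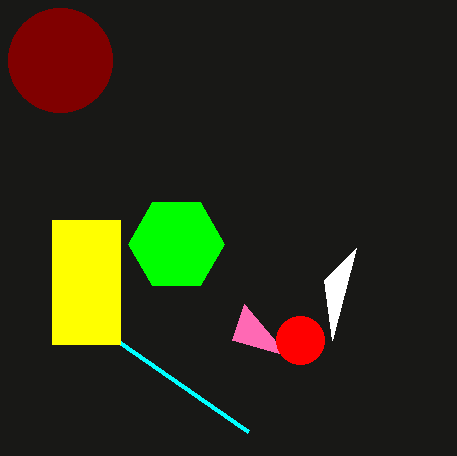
x2_2 = 232
y2_2 = 340
x0_3 = 248
y0_3 = 432
cx_4 = 60
cy_4 = 60
r_4 = 52
cx_5 = 176
cy_5 = 244
x0_6 = 52
y0_6 = 220
x1_6 = 120
y1_6 = 344
cx_7 = 300
cy_7 = 340
r_7 = 24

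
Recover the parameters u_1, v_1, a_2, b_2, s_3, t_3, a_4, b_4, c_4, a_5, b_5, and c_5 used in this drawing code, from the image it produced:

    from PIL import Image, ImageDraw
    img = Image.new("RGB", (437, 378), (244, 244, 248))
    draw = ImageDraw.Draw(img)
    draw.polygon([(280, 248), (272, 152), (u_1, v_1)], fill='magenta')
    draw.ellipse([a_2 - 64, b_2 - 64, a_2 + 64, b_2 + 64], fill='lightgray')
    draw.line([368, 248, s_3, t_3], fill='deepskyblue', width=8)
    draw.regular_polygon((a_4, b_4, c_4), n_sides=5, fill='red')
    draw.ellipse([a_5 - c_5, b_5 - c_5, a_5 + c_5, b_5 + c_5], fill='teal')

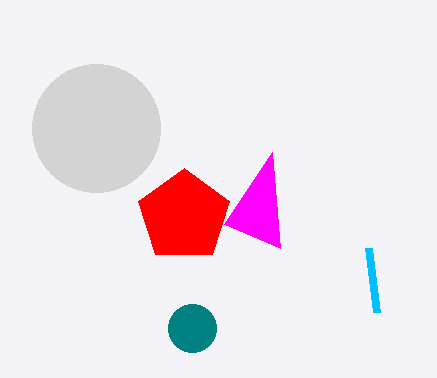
u_1 = 224; v_1 = 224; a_2 = 96; b_2 = 128; s_3 = 376; t_3 = 312; a_4 = 184; b_4 = 216; c_4 = 48; a_5 = 192; b_5 = 328; c_5 = 24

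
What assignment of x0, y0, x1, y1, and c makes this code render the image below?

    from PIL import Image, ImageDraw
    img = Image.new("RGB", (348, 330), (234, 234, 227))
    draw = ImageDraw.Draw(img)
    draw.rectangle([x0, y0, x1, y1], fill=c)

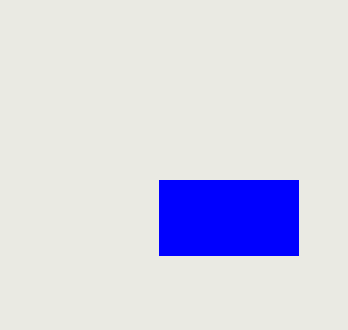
x0 = 159; y0 = 180; x1 = 298; y1 = 255; c = 'blue'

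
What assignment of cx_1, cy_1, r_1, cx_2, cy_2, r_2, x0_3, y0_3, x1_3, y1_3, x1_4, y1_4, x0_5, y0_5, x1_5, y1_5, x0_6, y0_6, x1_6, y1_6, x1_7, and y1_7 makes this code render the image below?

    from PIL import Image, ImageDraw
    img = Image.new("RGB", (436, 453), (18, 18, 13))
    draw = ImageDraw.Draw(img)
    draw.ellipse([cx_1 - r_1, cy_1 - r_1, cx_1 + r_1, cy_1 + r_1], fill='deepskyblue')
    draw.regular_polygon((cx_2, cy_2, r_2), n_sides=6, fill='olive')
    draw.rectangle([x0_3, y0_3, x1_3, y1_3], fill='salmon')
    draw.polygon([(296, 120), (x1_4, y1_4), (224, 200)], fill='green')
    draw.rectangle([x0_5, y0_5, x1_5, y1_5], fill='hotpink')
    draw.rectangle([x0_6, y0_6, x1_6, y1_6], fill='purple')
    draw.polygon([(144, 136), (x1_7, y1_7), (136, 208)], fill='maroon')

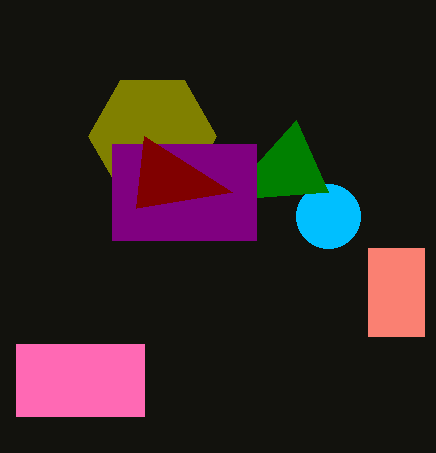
cx_1 = 328; cy_1 = 216; r_1 = 32; cx_2 = 152; cy_2 = 136; r_2 = 64; x0_3 = 368; y0_3 = 248; x1_3 = 424; y1_3 = 336; x1_4 = 328; y1_4 = 192; x0_5 = 16; y0_5 = 344; x1_5 = 144; y1_5 = 416; x0_6 = 112; y0_6 = 144; x1_6 = 256; y1_6 = 240; x1_7 = 232; y1_7 = 192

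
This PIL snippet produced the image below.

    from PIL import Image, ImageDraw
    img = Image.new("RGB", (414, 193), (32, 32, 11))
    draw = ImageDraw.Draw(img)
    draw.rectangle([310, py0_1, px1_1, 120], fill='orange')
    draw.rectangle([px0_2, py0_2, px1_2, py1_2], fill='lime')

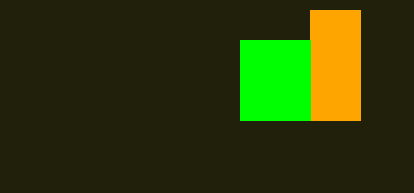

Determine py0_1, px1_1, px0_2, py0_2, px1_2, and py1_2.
py0_1 = 10; px1_1 = 360; px0_2 = 240; py0_2 = 40; px1_2 = 310; py1_2 = 120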